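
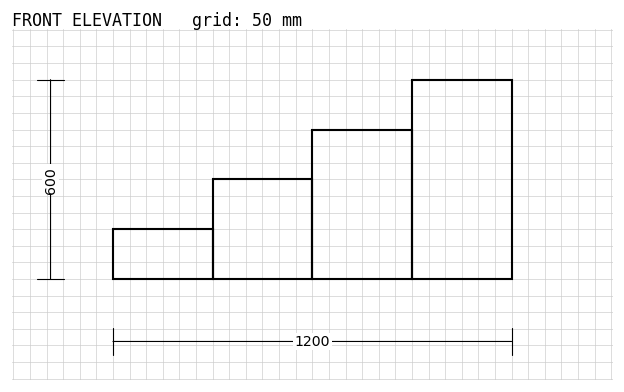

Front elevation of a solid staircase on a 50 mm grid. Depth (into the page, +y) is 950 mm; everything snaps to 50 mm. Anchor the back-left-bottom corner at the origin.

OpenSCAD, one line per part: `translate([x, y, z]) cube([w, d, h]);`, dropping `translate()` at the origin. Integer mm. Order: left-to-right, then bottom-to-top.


cube([300, 950, 150]);
translate([300, 0, 0]) cube([300, 950, 300]);
translate([600, 0, 0]) cube([300, 950, 450]);
translate([900, 0, 0]) cube([300, 950, 600]);


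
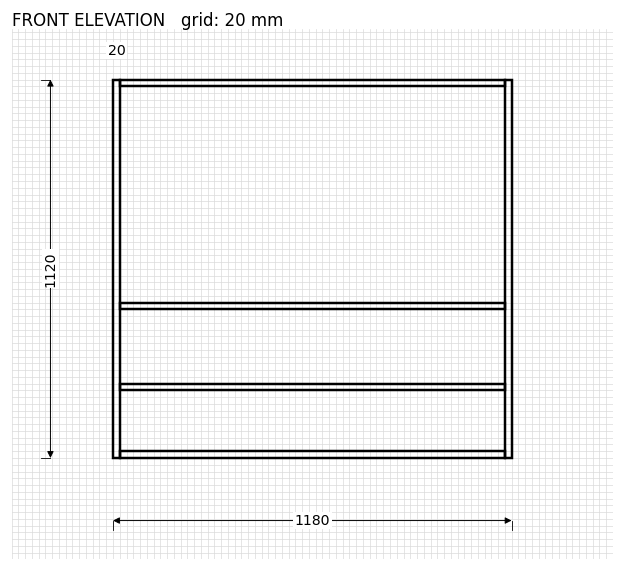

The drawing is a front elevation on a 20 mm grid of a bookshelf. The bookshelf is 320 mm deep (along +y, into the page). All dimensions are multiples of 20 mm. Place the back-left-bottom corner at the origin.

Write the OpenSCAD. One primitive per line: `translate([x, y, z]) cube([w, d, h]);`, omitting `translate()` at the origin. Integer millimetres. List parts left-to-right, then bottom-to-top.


cube([20, 320, 1120]);
translate([20, 0, 0]) cube([1140, 320, 20]);
translate([20, 0, 200]) cube([1140, 320, 20]);
translate([20, 0, 440]) cube([1140, 320, 20]);
translate([20, 0, 1100]) cube([1140, 320, 20]);
translate([1160, 0, 0]) cube([20, 320, 1120]);


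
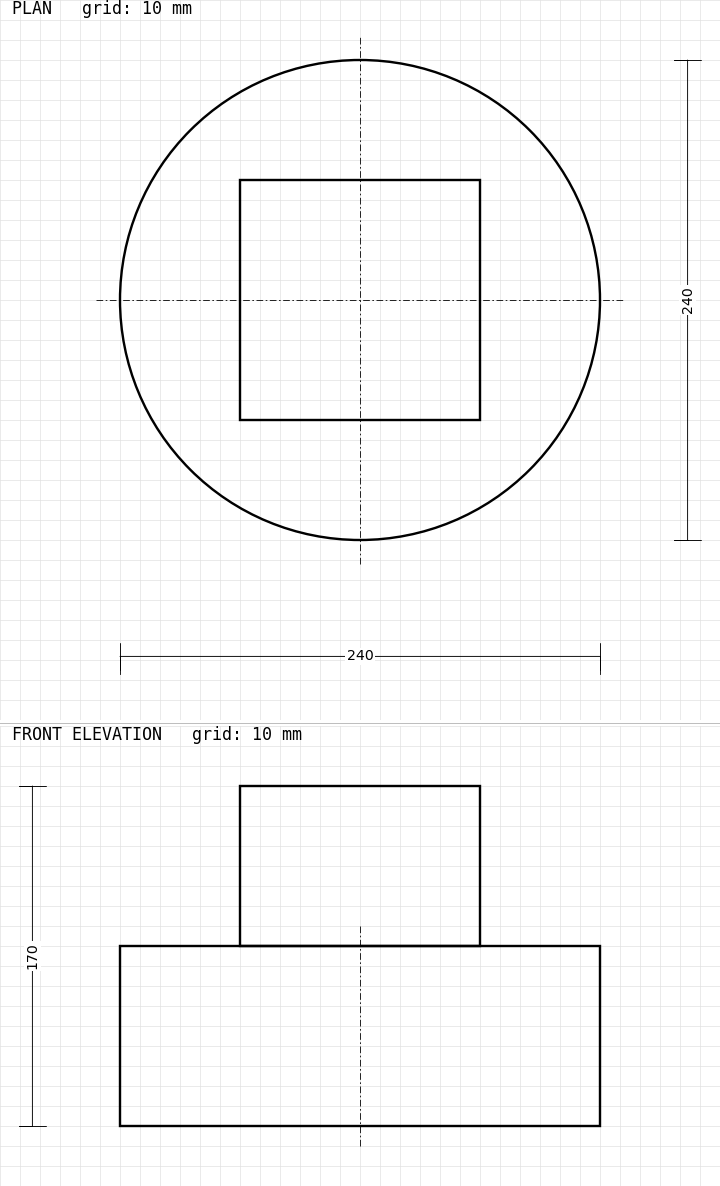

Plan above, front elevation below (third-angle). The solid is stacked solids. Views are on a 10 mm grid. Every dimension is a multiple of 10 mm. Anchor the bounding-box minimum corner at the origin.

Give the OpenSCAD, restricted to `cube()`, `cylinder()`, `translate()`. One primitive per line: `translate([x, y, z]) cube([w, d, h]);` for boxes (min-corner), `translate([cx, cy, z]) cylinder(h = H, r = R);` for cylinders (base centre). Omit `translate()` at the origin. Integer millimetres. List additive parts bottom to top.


translate([120, 120, 0]) cylinder(h = 90, r = 120);
translate([60, 60, 90]) cube([120, 120, 80]);


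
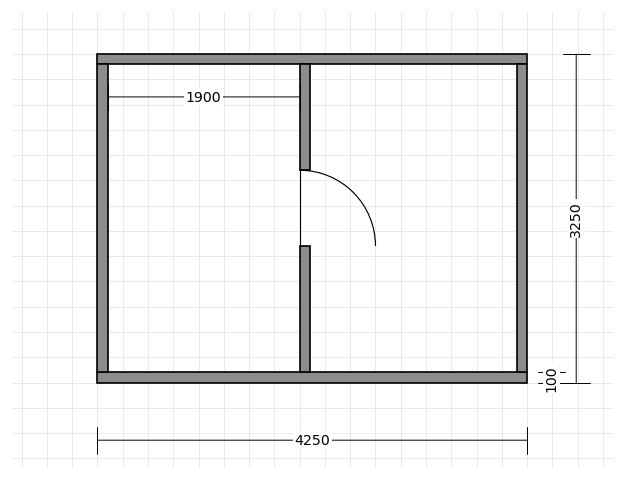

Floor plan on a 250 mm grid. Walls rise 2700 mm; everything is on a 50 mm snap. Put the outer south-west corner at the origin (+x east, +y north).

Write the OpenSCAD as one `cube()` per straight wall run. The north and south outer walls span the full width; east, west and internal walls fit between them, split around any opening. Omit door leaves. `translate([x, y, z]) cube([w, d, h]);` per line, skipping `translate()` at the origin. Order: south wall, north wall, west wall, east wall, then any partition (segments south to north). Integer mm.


cube([4250, 100, 2700]);
translate([0, 3150, 0]) cube([4250, 100, 2700]);
translate([0, 100, 0]) cube([100, 3050, 2700]);
translate([4150, 100, 0]) cube([100, 3050, 2700]);
translate([2000, 100, 0]) cube([100, 1250, 2700]);
translate([2000, 2100, 0]) cube([100, 1050, 2700]);


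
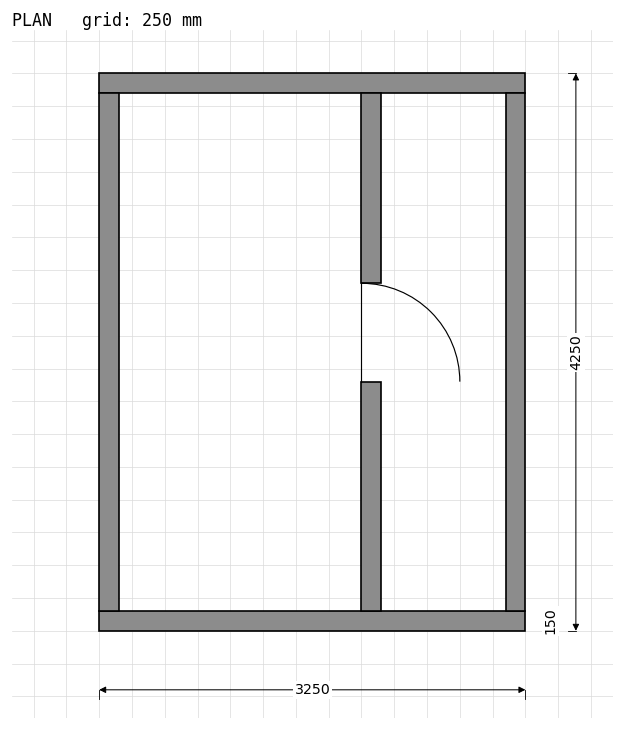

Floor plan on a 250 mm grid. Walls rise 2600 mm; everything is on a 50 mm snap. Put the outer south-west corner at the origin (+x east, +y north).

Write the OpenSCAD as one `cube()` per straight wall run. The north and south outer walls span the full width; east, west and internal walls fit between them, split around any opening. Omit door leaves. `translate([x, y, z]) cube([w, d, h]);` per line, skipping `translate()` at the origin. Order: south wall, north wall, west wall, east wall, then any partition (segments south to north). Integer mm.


cube([3250, 150, 2600]);
translate([0, 4100, 0]) cube([3250, 150, 2600]);
translate([0, 150, 0]) cube([150, 3950, 2600]);
translate([3100, 150, 0]) cube([150, 3950, 2600]);
translate([2000, 150, 0]) cube([150, 1750, 2600]);
translate([2000, 2650, 0]) cube([150, 1450, 2600]);


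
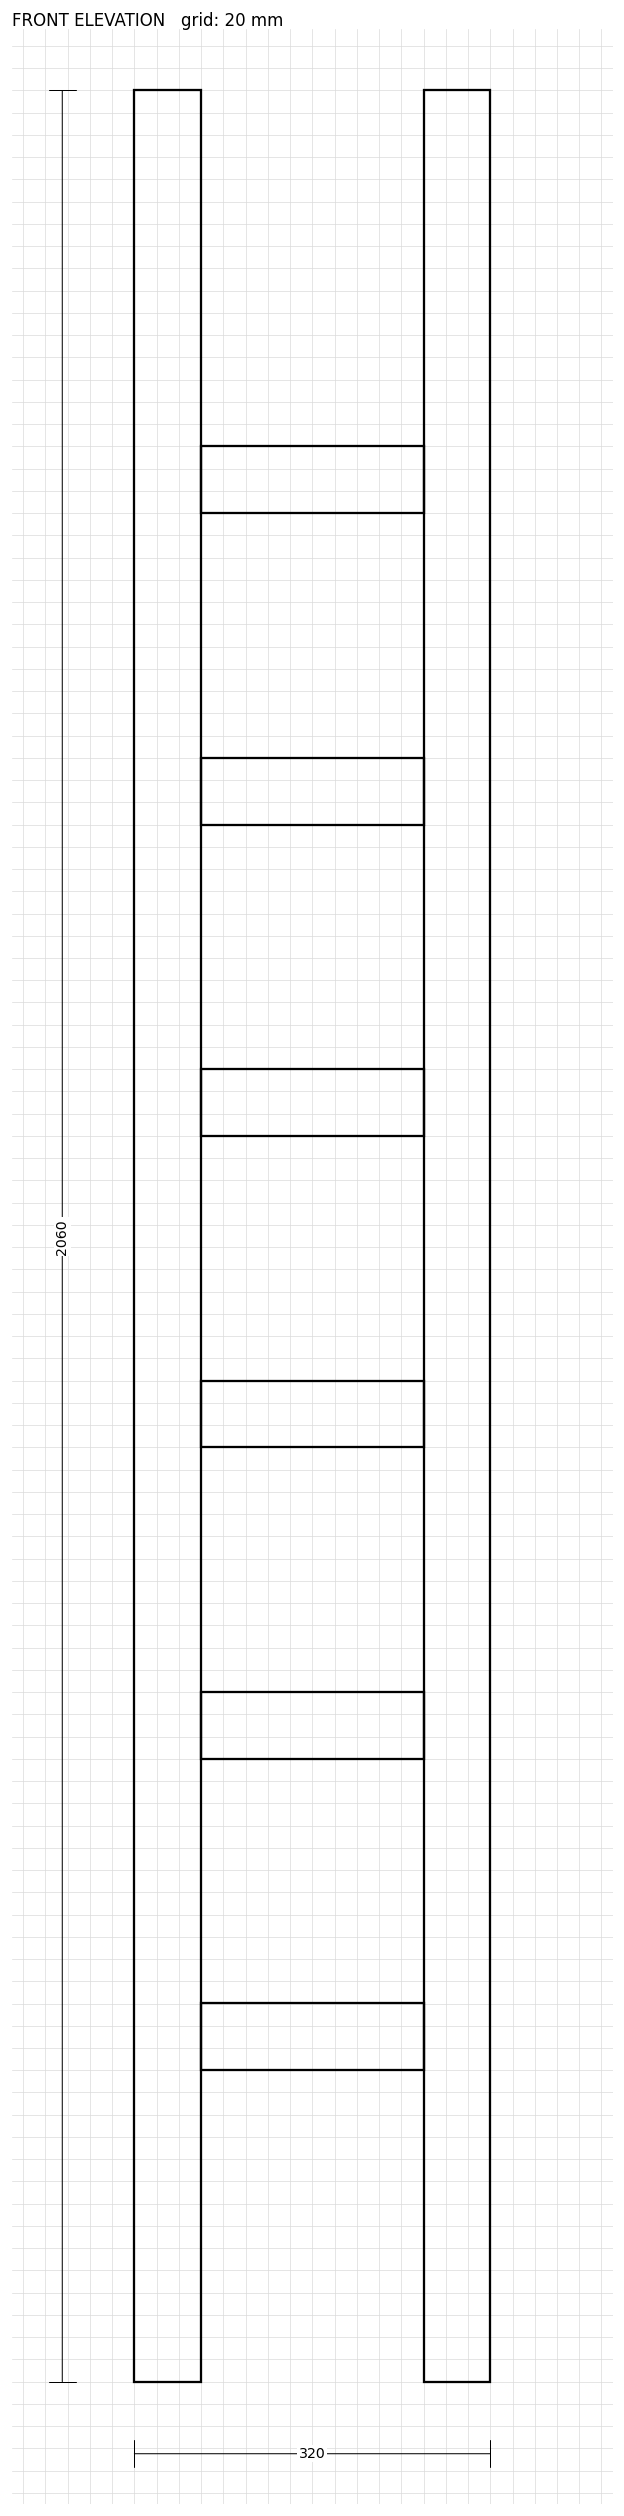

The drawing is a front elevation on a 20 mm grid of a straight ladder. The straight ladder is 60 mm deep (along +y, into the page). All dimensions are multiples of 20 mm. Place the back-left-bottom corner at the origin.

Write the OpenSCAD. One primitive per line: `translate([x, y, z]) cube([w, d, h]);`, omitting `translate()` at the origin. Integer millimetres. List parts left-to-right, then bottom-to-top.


cube([60, 60, 2060]);
translate([60, 0, 280]) cube([200, 60, 60]);
translate([60, 0, 560]) cube([200, 60, 60]);
translate([60, 0, 840]) cube([200, 60, 60]);
translate([60, 0, 1120]) cube([200, 60, 60]);
translate([60, 0, 1400]) cube([200, 60, 60]);
translate([60, 0, 1680]) cube([200, 60, 60]);
translate([260, 0, 0]) cube([60, 60, 2060]);


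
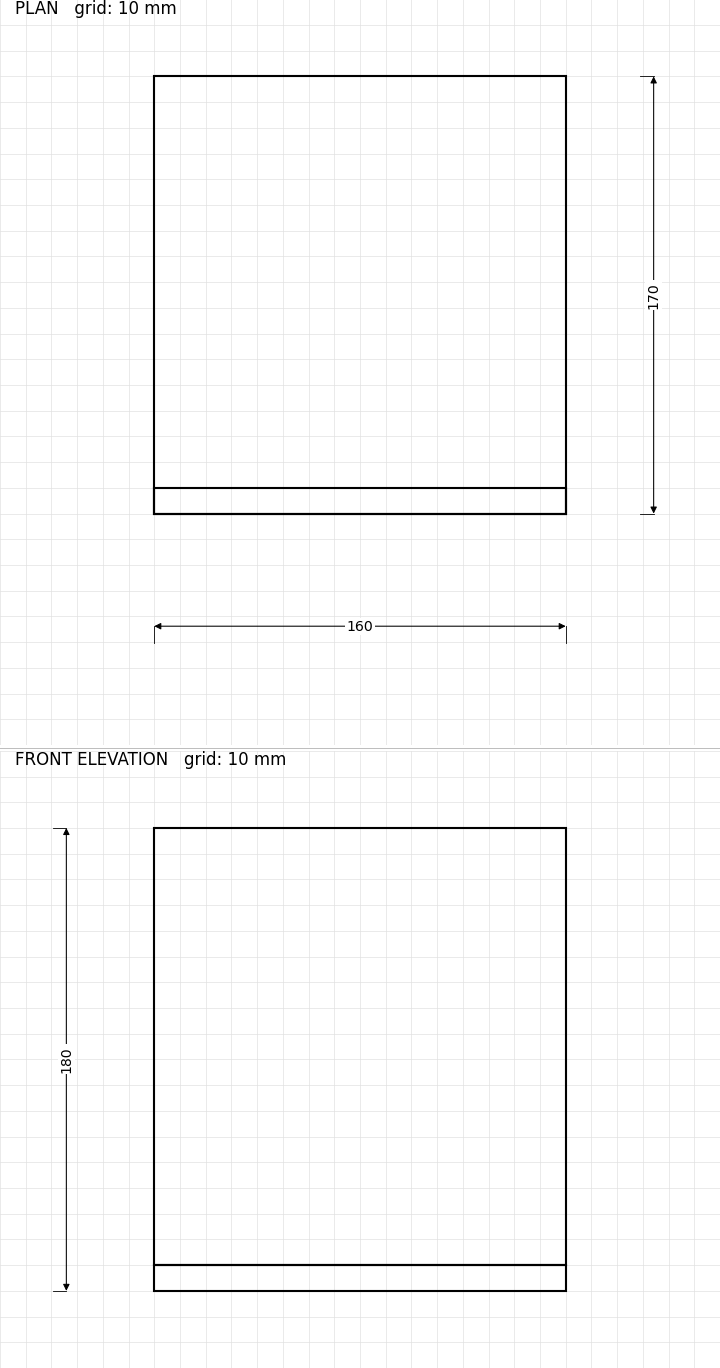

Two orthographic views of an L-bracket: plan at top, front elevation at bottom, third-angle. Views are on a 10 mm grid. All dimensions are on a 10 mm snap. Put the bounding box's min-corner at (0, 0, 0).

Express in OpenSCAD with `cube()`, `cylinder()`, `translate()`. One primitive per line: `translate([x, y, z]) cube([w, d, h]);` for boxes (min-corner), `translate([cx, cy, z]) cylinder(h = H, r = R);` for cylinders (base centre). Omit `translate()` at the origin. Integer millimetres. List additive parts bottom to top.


cube([160, 170, 10]);
translate([0, 0, 10]) cube([160, 10, 170]);


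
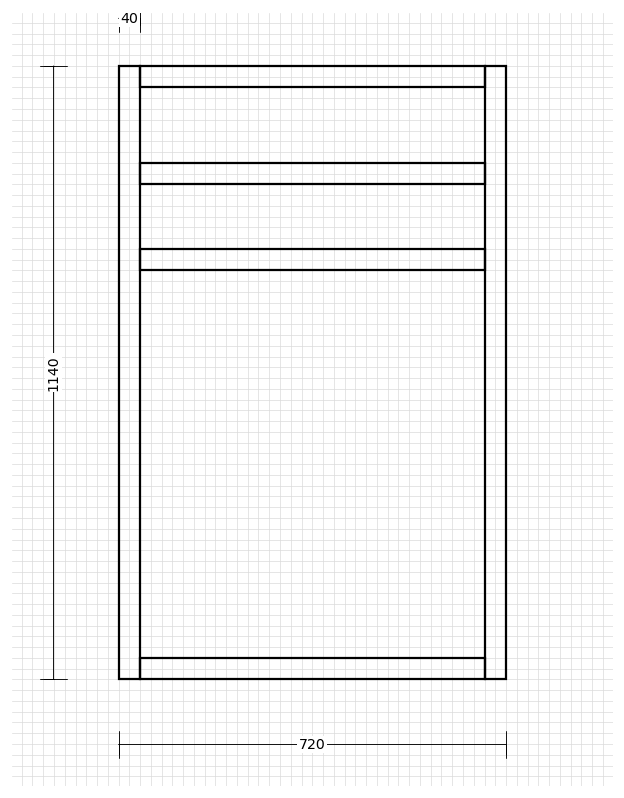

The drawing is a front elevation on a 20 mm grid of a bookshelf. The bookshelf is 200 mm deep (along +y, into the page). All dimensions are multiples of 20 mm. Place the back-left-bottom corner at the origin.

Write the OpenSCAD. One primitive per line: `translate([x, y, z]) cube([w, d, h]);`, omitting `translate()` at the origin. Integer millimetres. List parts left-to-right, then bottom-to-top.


cube([40, 200, 1140]);
translate([40, 0, 0]) cube([640, 200, 40]);
translate([40, 0, 760]) cube([640, 200, 40]);
translate([40, 0, 920]) cube([640, 200, 40]);
translate([40, 0, 1100]) cube([640, 200, 40]);
translate([680, 0, 0]) cube([40, 200, 1140]);


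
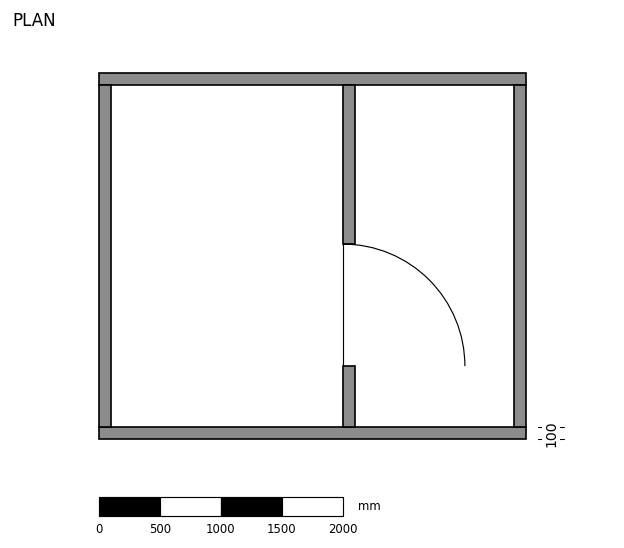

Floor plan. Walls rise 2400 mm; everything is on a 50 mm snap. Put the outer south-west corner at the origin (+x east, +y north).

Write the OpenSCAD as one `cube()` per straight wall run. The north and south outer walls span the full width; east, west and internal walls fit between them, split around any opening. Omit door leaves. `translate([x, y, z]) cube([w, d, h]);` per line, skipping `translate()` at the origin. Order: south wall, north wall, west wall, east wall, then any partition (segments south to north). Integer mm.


cube([3500, 100, 2400]);
translate([0, 2900, 0]) cube([3500, 100, 2400]);
translate([0, 100, 0]) cube([100, 2800, 2400]);
translate([3400, 100, 0]) cube([100, 2800, 2400]);
translate([2000, 100, 0]) cube([100, 500, 2400]);
translate([2000, 1600, 0]) cube([100, 1300, 2400]);


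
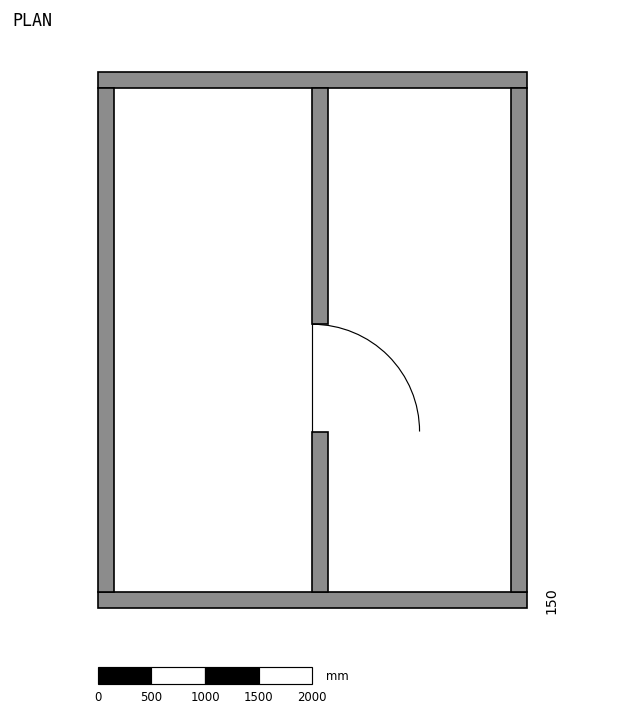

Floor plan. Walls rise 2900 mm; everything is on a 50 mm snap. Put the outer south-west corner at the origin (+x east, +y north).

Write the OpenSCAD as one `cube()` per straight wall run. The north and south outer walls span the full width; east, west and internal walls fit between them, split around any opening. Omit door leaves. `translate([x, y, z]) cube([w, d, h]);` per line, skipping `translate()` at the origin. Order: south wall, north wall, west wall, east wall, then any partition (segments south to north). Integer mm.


cube([4000, 150, 2900]);
translate([0, 4850, 0]) cube([4000, 150, 2900]);
translate([0, 150, 0]) cube([150, 4700, 2900]);
translate([3850, 150, 0]) cube([150, 4700, 2900]);
translate([2000, 150, 0]) cube([150, 1500, 2900]);
translate([2000, 2650, 0]) cube([150, 2200, 2900]);


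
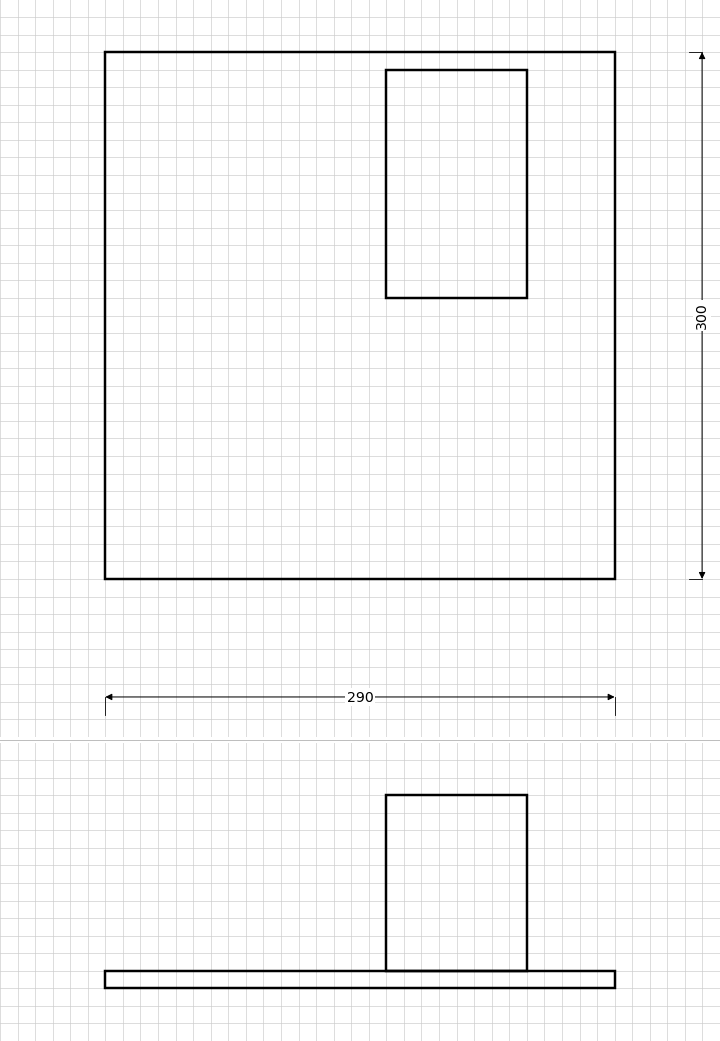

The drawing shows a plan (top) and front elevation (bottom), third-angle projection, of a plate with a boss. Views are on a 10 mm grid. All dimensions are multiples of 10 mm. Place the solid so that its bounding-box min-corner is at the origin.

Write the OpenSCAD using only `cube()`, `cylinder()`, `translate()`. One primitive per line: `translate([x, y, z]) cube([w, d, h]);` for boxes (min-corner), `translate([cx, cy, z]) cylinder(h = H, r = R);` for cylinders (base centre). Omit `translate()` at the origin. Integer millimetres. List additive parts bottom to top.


cube([290, 300, 10]);
translate([160, 160, 10]) cube([80, 130, 100]);


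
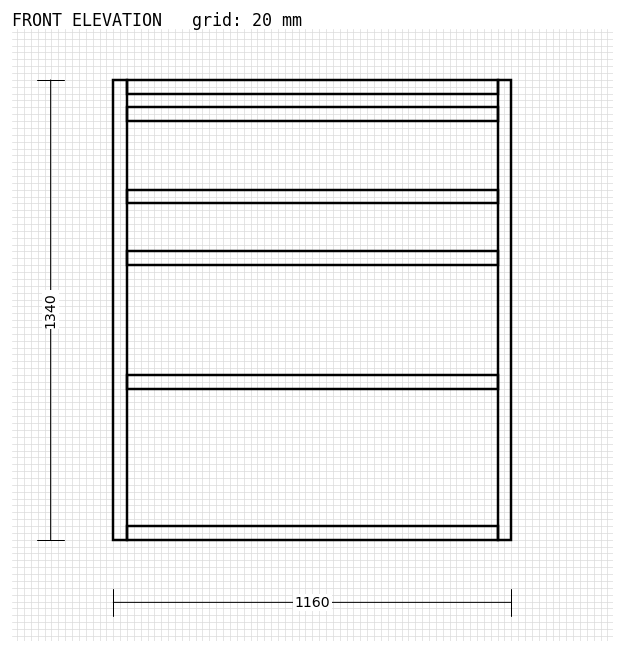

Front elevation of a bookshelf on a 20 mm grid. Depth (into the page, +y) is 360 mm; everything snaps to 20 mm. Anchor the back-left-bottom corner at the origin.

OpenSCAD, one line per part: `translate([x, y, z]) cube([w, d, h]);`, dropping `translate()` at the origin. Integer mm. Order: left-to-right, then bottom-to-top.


cube([40, 360, 1340]);
translate([40, 0, 0]) cube([1080, 360, 40]);
translate([40, 0, 440]) cube([1080, 360, 40]);
translate([40, 0, 800]) cube([1080, 360, 40]);
translate([40, 0, 980]) cube([1080, 360, 40]);
translate([40, 0, 1220]) cube([1080, 360, 40]);
translate([40, 0, 1300]) cube([1080, 360, 40]);
translate([1120, 0, 0]) cube([40, 360, 1340]);


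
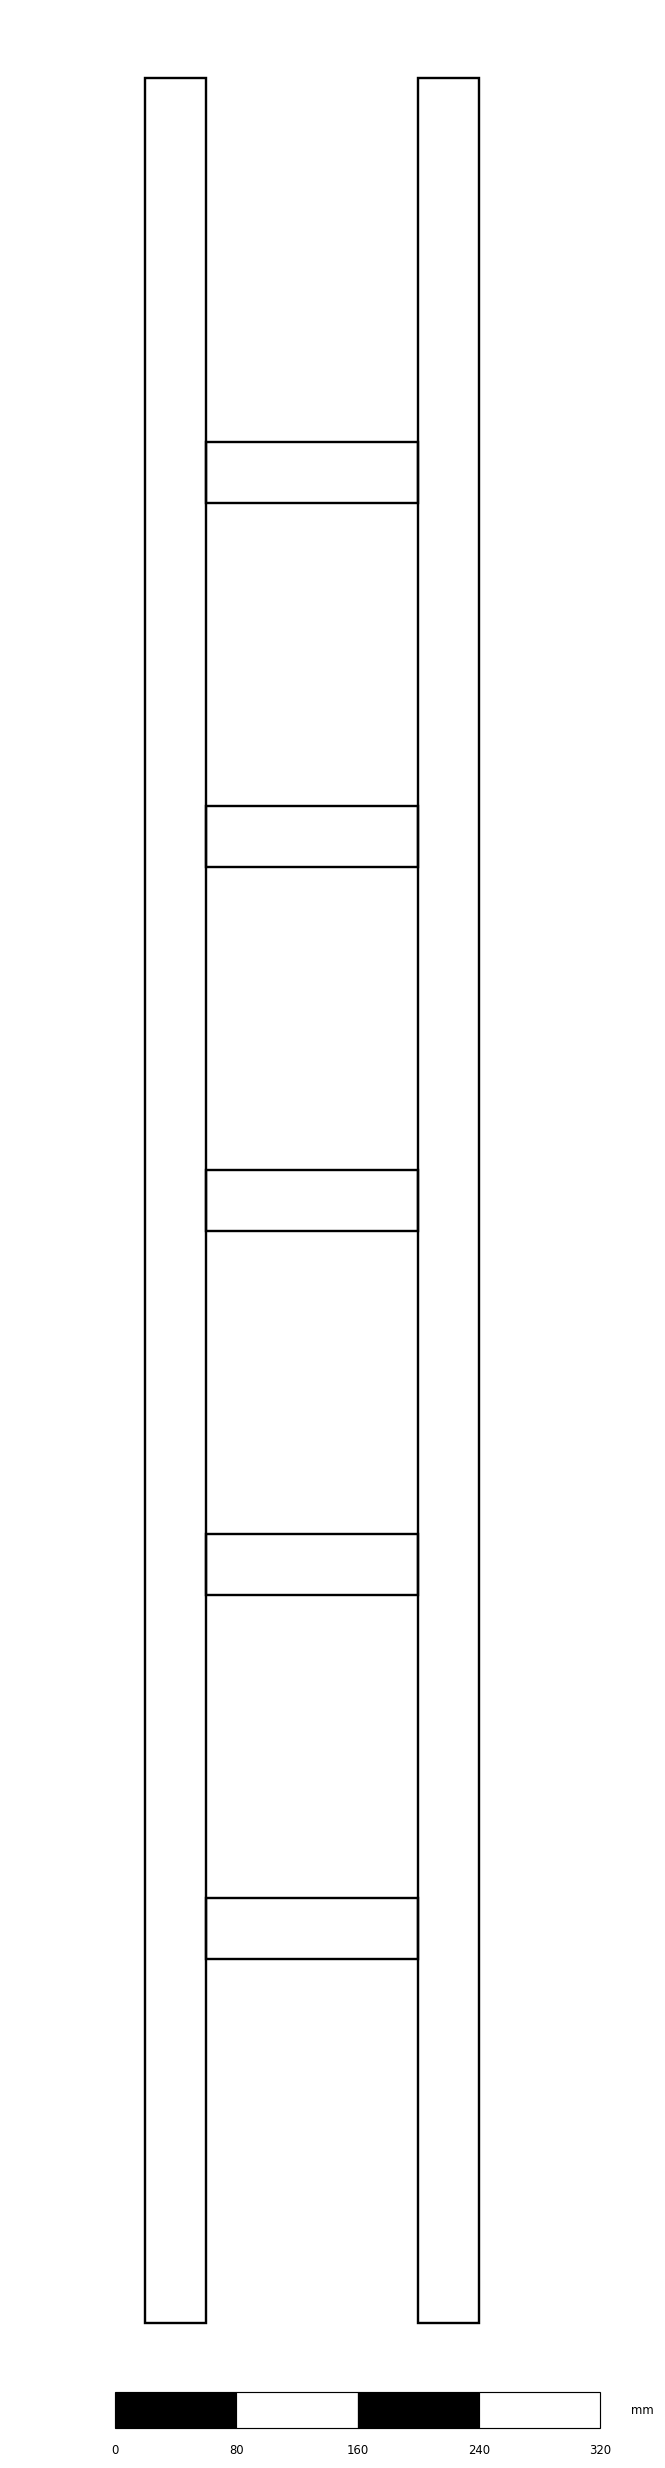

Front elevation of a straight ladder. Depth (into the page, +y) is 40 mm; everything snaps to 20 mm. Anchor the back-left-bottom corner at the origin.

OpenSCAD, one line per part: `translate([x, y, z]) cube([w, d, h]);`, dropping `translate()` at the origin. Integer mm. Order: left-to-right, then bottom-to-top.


cube([40, 40, 1480]);
translate([40, 0, 240]) cube([140, 40, 40]);
translate([40, 0, 480]) cube([140, 40, 40]);
translate([40, 0, 720]) cube([140, 40, 40]);
translate([40, 0, 960]) cube([140, 40, 40]);
translate([40, 0, 1200]) cube([140, 40, 40]);
translate([180, 0, 0]) cube([40, 40, 1480]);


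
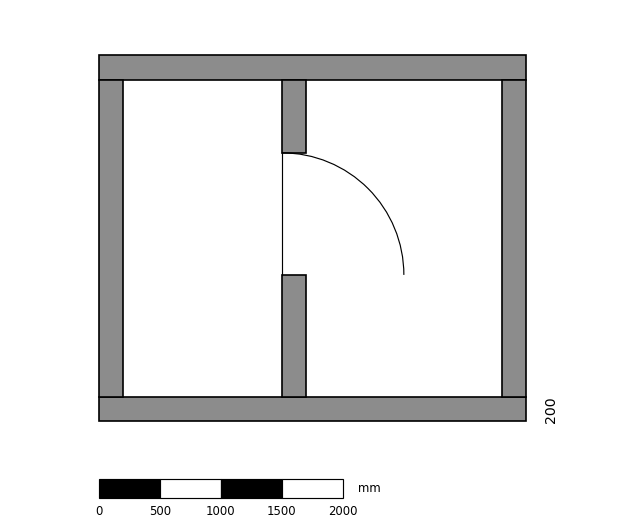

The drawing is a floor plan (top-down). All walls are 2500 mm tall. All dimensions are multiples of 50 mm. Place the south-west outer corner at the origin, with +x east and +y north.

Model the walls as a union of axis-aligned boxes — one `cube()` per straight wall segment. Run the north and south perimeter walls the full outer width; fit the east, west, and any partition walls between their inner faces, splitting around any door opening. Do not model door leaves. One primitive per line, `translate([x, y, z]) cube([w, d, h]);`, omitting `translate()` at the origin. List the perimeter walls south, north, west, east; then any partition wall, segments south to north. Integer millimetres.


cube([3500, 200, 2500]);
translate([0, 2800, 0]) cube([3500, 200, 2500]);
translate([0, 200, 0]) cube([200, 2600, 2500]);
translate([3300, 200, 0]) cube([200, 2600, 2500]);
translate([1500, 200, 0]) cube([200, 1000, 2500]);
translate([1500, 2200, 0]) cube([200, 600, 2500]);


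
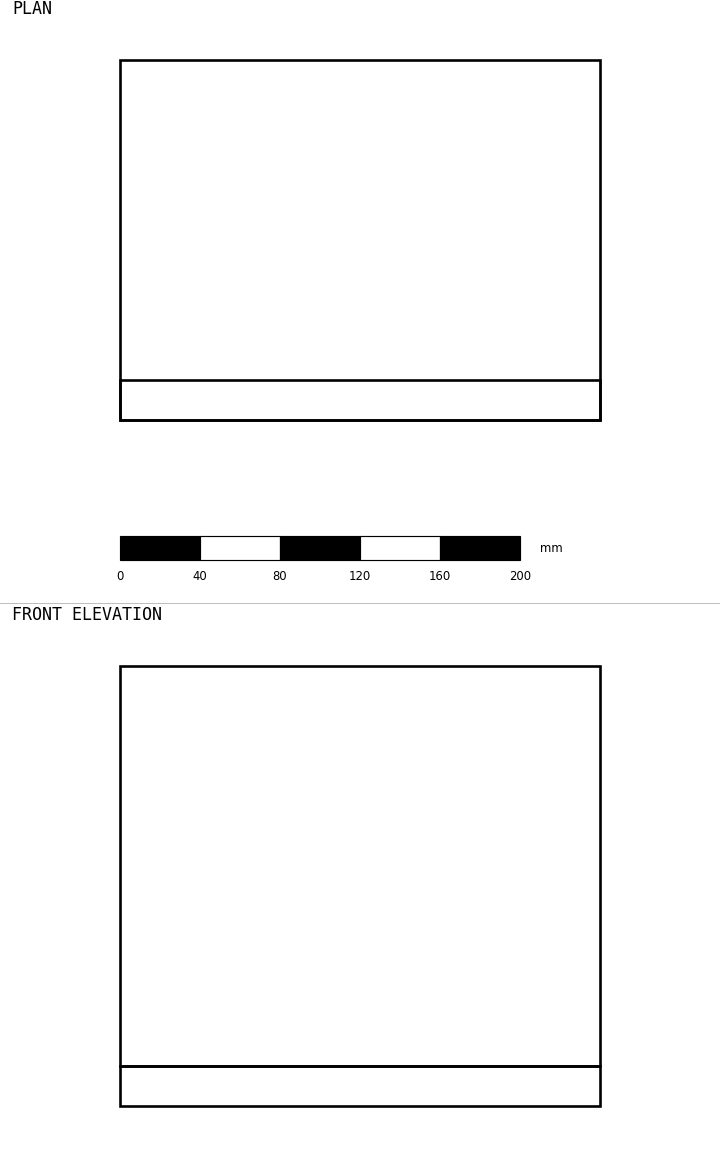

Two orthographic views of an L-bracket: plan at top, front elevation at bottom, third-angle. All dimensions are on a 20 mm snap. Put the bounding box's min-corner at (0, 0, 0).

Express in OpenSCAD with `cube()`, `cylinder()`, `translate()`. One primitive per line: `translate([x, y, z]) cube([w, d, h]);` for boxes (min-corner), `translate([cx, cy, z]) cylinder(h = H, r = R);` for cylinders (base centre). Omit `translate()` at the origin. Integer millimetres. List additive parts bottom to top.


cube([240, 180, 20]);
translate([0, 0, 20]) cube([240, 20, 200]);


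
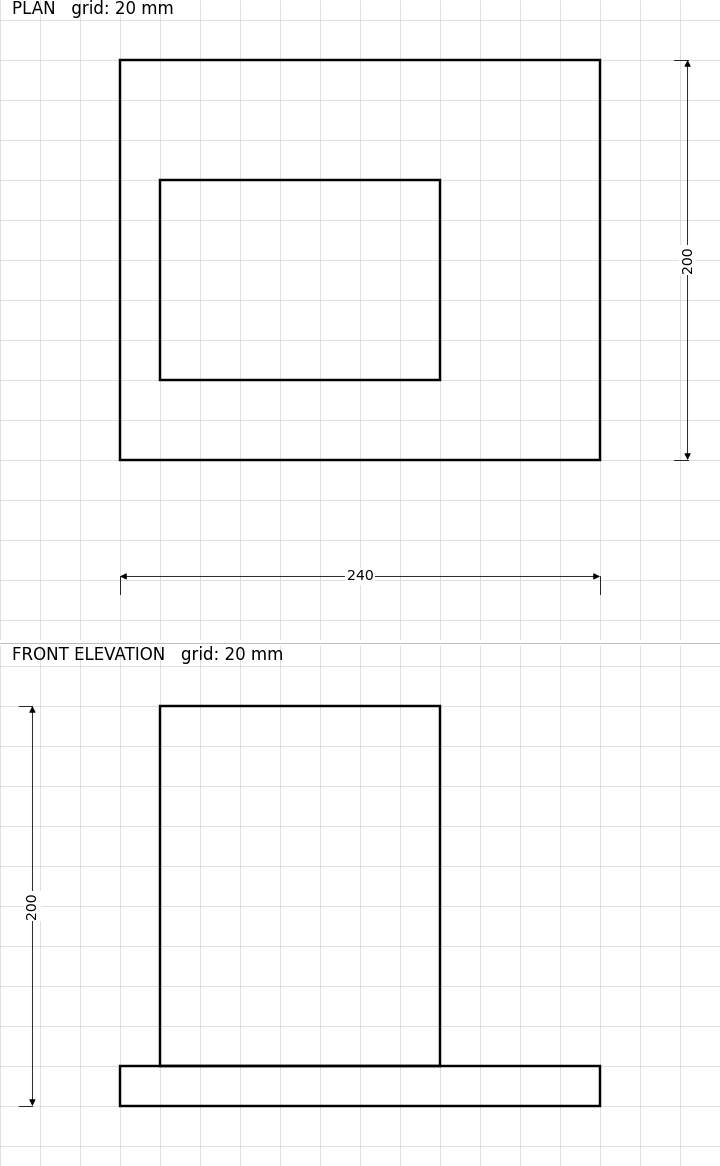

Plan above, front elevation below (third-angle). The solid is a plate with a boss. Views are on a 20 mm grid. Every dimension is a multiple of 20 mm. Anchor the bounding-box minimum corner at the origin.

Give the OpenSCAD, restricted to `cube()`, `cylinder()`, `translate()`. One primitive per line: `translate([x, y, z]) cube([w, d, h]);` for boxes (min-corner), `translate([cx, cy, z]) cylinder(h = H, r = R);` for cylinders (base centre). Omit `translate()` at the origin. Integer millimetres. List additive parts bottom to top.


cube([240, 200, 20]);
translate([20, 40, 20]) cube([140, 100, 180]);


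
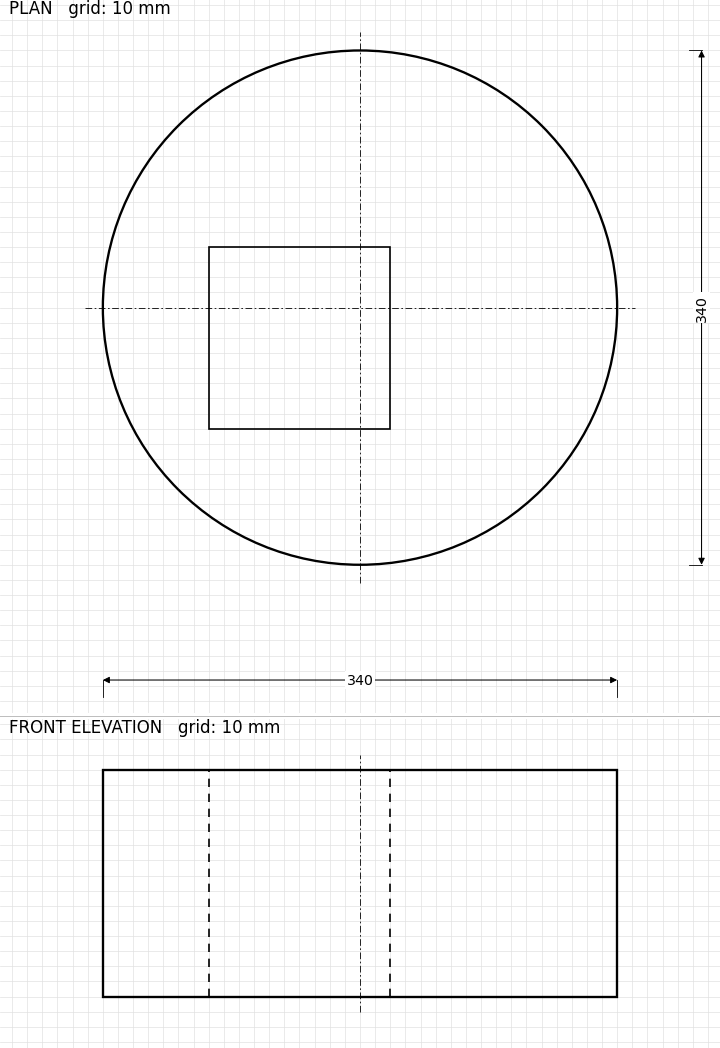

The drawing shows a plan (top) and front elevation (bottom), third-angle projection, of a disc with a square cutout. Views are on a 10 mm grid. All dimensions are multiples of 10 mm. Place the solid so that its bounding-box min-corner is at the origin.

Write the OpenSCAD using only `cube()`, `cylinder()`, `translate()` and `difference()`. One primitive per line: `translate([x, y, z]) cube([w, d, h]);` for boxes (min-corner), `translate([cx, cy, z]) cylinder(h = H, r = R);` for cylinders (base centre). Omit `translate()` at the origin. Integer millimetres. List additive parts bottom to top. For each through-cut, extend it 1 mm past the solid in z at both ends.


difference() {
  translate([170, 170, 0]) cylinder(h = 150, r = 170);
  translate([70, 90, -1]) cube([120, 120, 152]);
}


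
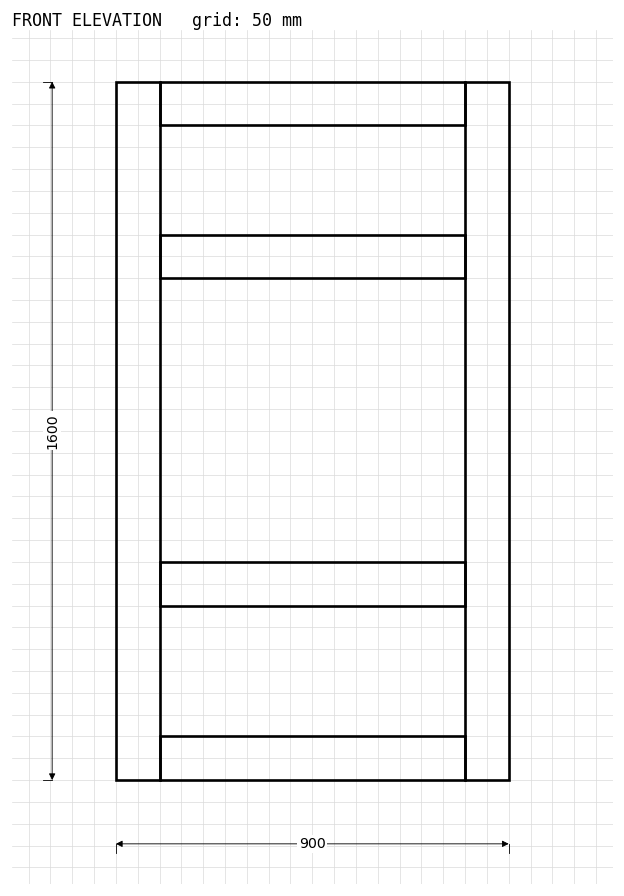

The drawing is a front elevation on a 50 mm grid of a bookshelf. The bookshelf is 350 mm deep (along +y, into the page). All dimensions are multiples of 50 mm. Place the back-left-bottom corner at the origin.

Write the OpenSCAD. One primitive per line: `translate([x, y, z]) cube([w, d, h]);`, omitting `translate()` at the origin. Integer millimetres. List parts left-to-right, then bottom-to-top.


cube([100, 350, 1600]);
translate([100, 0, 0]) cube([700, 350, 100]);
translate([100, 0, 400]) cube([700, 350, 100]);
translate([100, 0, 1150]) cube([700, 350, 100]);
translate([100, 0, 1500]) cube([700, 350, 100]);
translate([800, 0, 0]) cube([100, 350, 1600]);


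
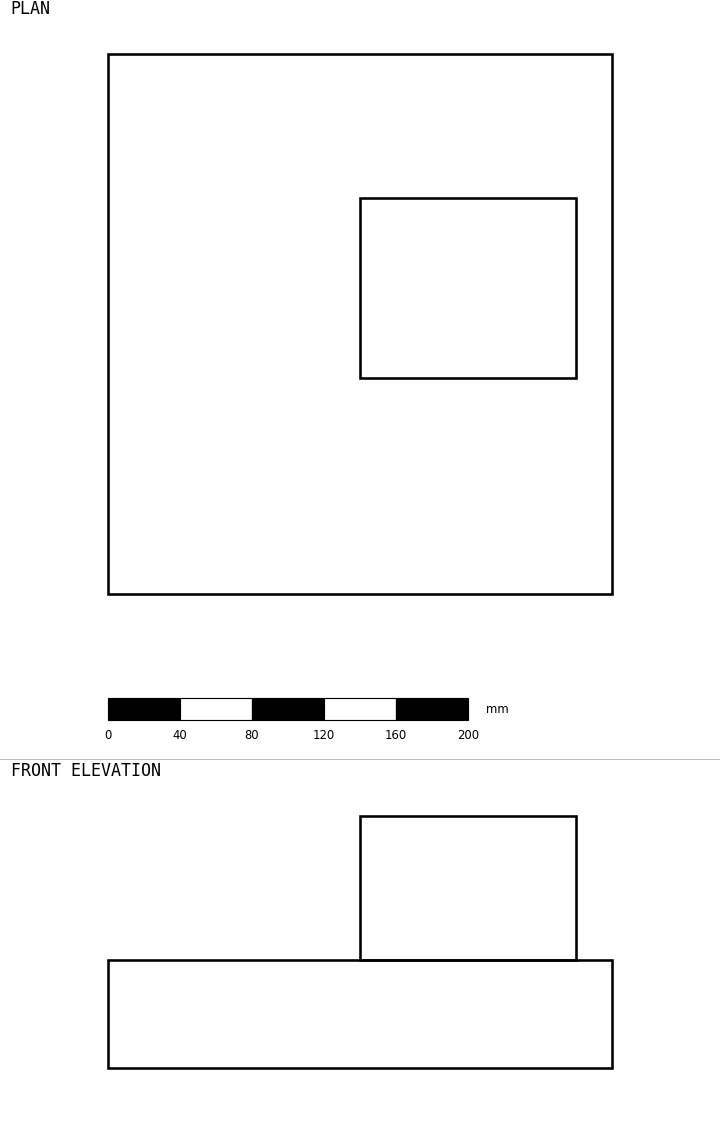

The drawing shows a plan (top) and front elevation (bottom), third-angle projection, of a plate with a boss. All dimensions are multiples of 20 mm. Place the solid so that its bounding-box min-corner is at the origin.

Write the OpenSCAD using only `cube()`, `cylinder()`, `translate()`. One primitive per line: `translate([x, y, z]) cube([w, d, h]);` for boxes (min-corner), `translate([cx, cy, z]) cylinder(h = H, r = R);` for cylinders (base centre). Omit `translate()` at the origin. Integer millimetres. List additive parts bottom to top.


cube([280, 300, 60]);
translate([140, 120, 60]) cube([120, 100, 80]);


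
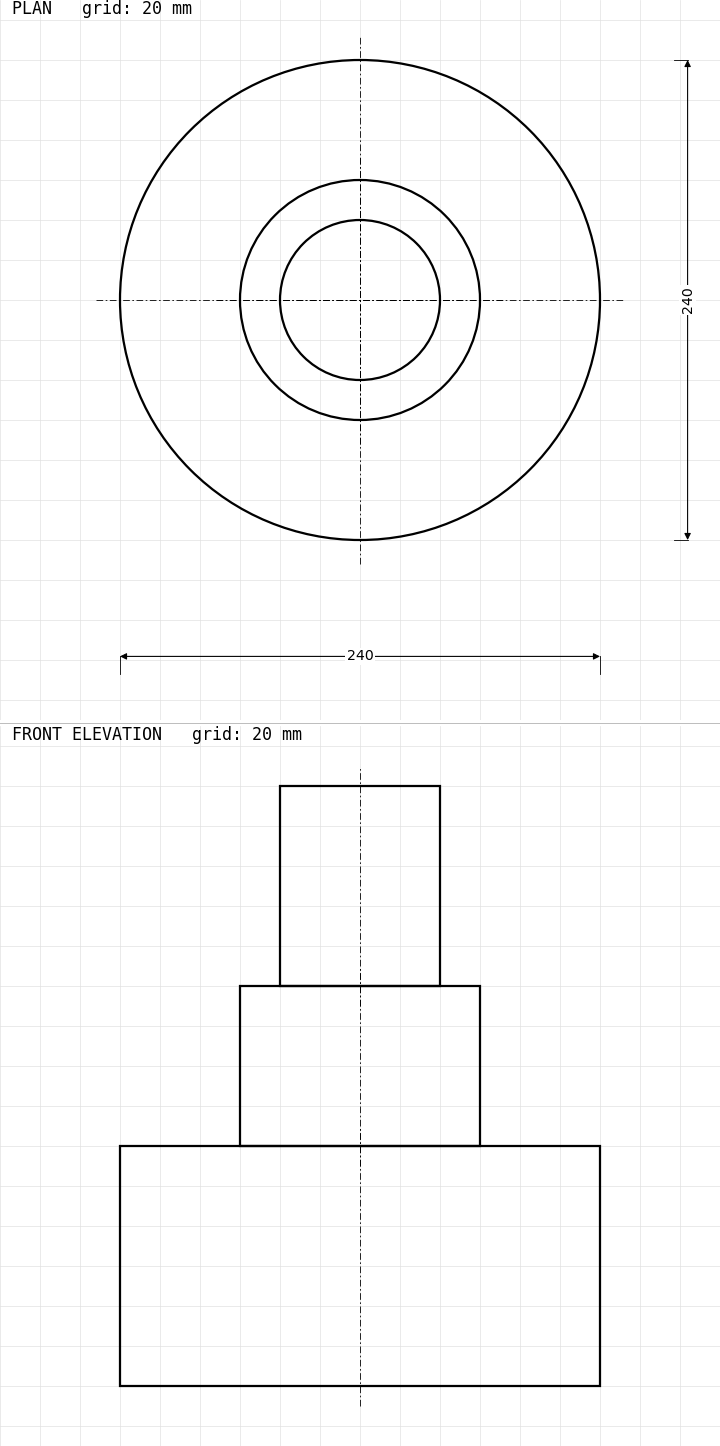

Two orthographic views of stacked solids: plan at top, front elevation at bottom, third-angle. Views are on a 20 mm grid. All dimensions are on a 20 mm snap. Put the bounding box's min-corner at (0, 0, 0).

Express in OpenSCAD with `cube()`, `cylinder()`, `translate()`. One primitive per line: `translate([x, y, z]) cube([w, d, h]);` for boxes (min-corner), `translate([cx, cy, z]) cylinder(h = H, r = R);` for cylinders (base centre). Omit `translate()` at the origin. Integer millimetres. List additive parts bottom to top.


translate([120, 120, 0]) cylinder(h = 120, r = 120);
translate([120, 120, 120]) cylinder(h = 80, r = 60);
translate([120, 120, 200]) cylinder(h = 100, r = 40);


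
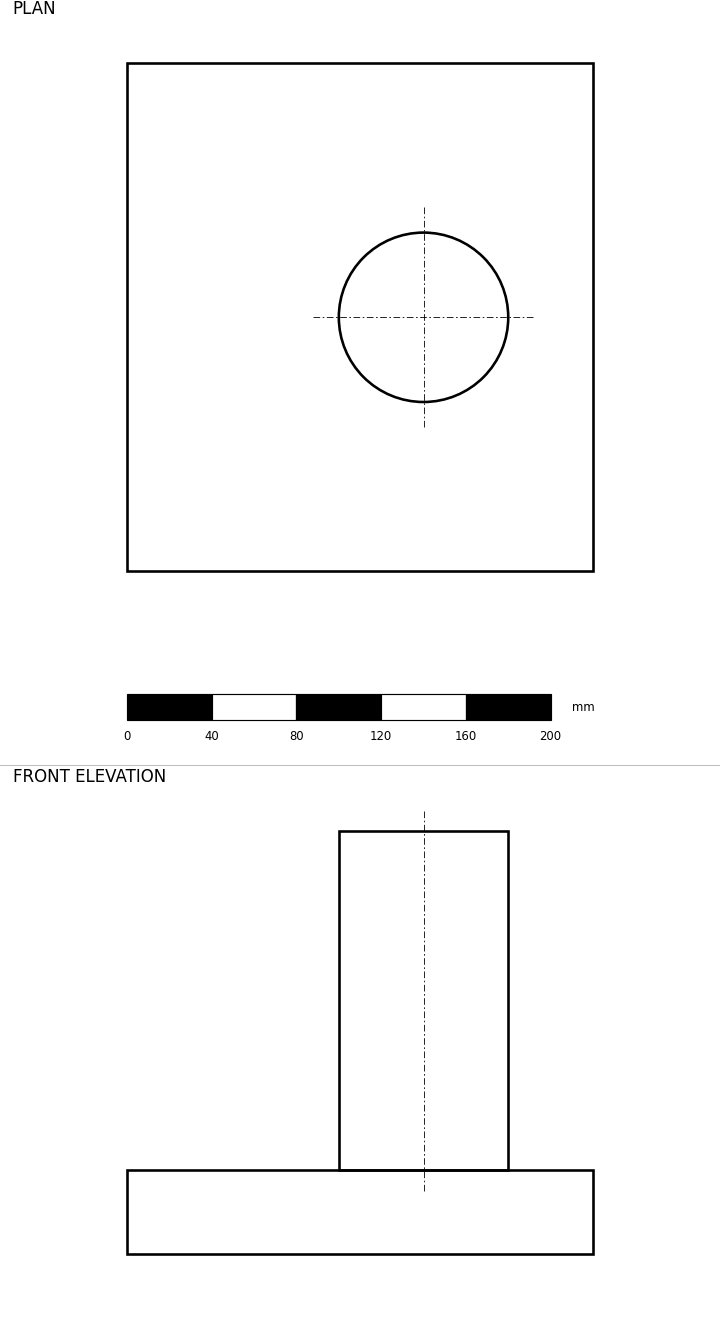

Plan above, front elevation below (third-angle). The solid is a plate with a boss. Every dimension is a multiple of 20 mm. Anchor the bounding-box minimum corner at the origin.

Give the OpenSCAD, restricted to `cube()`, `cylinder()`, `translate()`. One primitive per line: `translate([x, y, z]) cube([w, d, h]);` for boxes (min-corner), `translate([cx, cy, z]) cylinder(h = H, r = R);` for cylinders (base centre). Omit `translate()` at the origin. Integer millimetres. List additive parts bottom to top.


cube([220, 240, 40]);
translate([140, 120, 40]) cylinder(h = 160, r = 40);


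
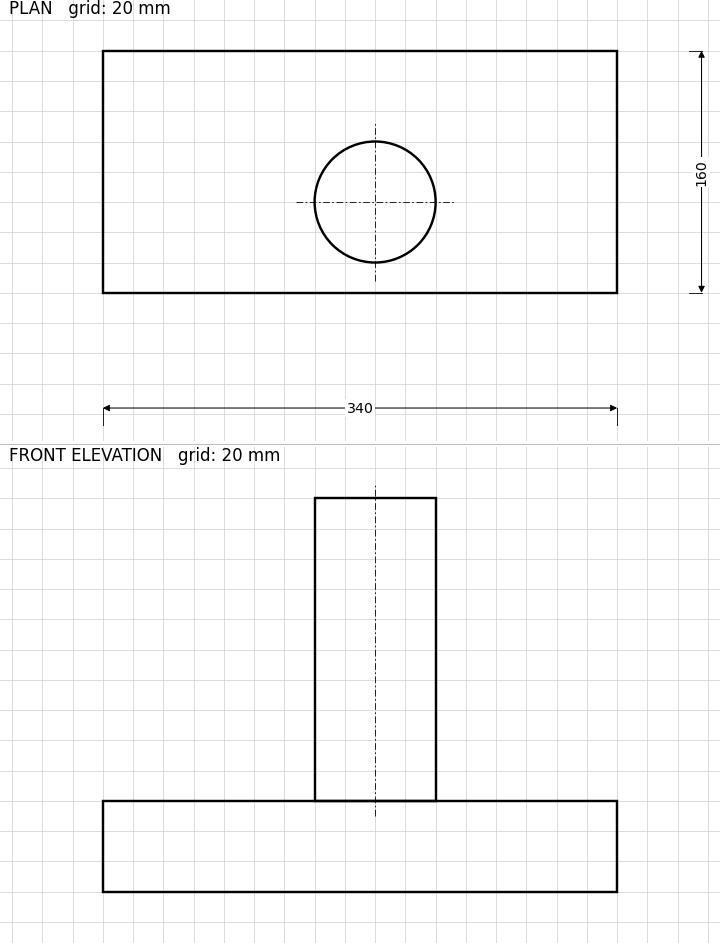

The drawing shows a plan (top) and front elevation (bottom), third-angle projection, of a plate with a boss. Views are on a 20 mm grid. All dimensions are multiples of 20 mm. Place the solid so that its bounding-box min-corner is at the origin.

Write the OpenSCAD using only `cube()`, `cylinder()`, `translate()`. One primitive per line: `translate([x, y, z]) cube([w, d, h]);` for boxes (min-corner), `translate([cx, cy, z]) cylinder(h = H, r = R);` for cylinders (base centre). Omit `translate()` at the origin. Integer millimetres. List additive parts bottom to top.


cube([340, 160, 60]);
translate([180, 60, 60]) cylinder(h = 200, r = 40);


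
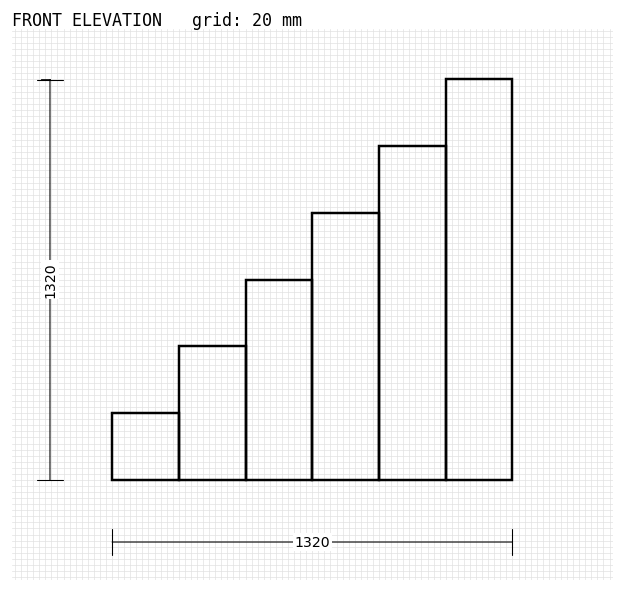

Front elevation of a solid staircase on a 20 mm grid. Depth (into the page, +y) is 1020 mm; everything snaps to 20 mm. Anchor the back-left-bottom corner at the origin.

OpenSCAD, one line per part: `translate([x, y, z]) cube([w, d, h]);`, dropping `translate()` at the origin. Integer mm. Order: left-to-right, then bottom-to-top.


cube([220, 1020, 220]);
translate([220, 0, 0]) cube([220, 1020, 440]);
translate([440, 0, 0]) cube([220, 1020, 660]);
translate([660, 0, 0]) cube([220, 1020, 880]);
translate([880, 0, 0]) cube([220, 1020, 1100]);
translate([1100, 0, 0]) cube([220, 1020, 1320]);


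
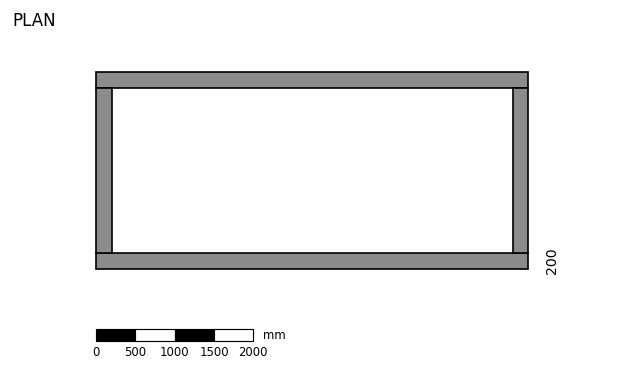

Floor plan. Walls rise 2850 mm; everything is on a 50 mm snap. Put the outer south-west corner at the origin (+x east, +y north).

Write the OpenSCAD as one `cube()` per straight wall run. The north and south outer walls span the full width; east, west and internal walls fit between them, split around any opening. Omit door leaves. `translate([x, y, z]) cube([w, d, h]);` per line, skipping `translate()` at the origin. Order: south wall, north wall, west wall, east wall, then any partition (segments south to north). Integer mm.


cube([5500, 200, 2850]);
translate([0, 2300, 0]) cube([5500, 200, 2850]);
translate([0, 200, 0]) cube([200, 2100, 2850]);
translate([5300, 200, 0]) cube([200, 2100, 2850]);


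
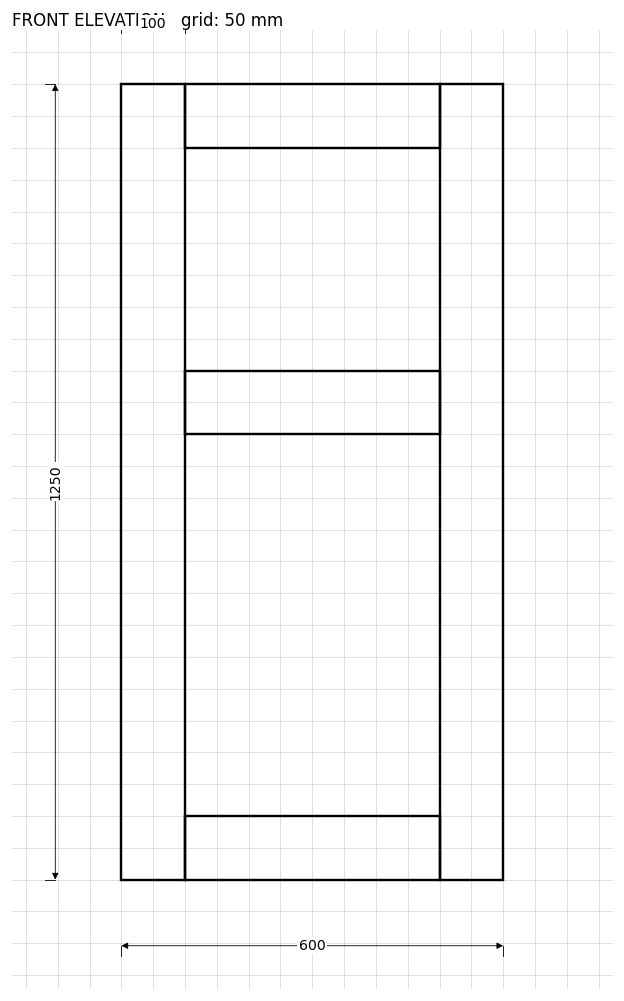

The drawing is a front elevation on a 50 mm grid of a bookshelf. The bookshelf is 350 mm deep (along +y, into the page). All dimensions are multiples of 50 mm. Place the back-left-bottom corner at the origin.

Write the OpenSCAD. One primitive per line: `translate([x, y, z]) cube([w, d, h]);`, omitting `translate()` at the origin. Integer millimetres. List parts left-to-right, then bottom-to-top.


cube([100, 350, 1250]);
translate([100, 0, 0]) cube([400, 350, 100]);
translate([100, 0, 700]) cube([400, 350, 100]);
translate([100, 0, 1150]) cube([400, 350, 100]);
translate([500, 0, 0]) cube([100, 350, 1250]);


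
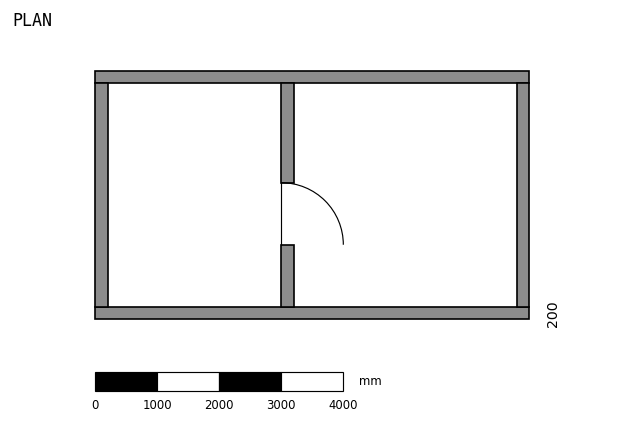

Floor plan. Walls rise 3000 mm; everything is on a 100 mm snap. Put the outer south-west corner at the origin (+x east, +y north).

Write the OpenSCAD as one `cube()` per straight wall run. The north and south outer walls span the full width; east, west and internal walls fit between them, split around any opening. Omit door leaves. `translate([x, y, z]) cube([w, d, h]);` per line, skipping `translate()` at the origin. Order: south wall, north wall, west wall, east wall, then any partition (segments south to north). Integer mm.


cube([7000, 200, 3000]);
translate([0, 3800, 0]) cube([7000, 200, 3000]);
translate([0, 200, 0]) cube([200, 3600, 3000]);
translate([6800, 200, 0]) cube([200, 3600, 3000]);
translate([3000, 200, 0]) cube([200, 1000, 3000]);
translate([3000, 2200, 0]) cube([200, 1600, 3000]);


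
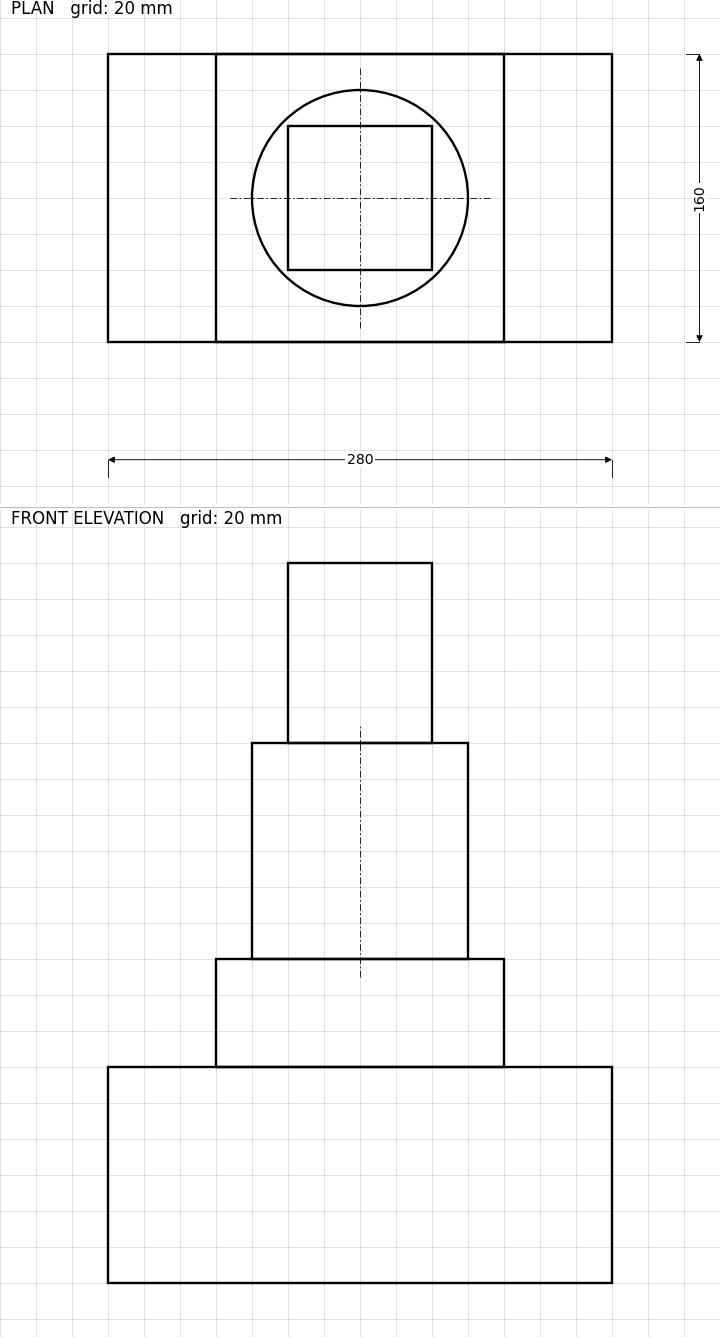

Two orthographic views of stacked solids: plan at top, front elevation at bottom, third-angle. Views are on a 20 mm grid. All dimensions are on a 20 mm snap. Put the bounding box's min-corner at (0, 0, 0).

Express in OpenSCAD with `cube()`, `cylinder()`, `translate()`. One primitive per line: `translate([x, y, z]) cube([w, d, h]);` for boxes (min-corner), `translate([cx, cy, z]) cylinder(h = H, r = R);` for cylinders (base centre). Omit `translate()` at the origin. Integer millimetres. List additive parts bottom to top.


cube([280, 160, 120]);
translate([60, 0, 120]) cube([160, 160, 60]);
translate([140, 80, 180]) cylinder(h = 120, r = 60);
translate([100, 40, 300]) cube([80, 80, 100]);


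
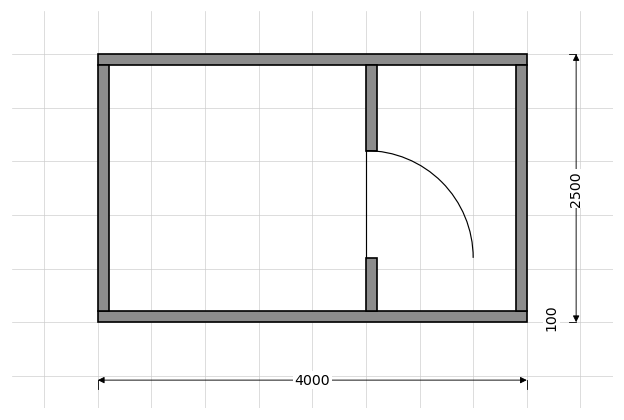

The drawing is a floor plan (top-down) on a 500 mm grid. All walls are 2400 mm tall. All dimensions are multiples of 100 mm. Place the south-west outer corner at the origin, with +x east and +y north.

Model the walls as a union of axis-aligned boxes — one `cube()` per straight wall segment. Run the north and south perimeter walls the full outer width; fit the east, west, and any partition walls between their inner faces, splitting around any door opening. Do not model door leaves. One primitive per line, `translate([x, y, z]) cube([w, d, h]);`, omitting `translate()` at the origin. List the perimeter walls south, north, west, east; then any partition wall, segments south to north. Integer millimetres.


cube([4000, 100, 2400]);
translate([0, 2400, 0]) cube([4000, 100, 2400]);
translate([0, 100, 0]) cube([100, 2300, 2400]);
translate([3900, 100, 0]) cube([100, 2300, 2400]);
translate([2500, 100, 0]) cube([100, 500, 2400]);
translate([2500, 1600, 0]) cube([100, 800, 2400]);


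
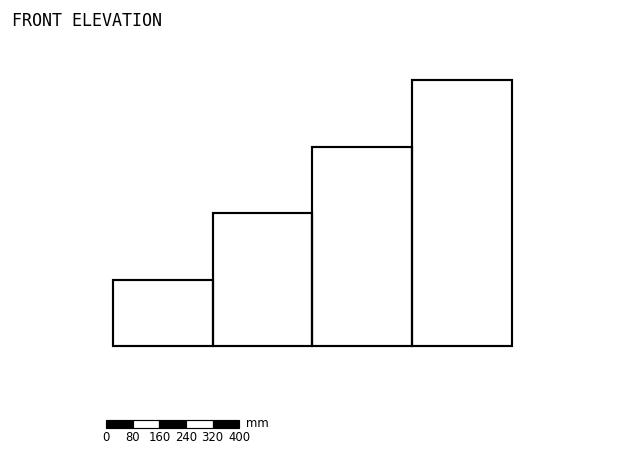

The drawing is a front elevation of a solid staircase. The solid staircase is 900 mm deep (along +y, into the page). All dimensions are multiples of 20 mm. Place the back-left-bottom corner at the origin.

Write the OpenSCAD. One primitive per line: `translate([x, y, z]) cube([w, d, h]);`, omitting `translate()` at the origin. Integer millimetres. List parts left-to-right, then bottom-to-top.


cube([300, 900, 200]);
translate([300, 0, 0]) cube([300, 900, 400]);
translate([600, 0, 0]) cube([300, 900, 600]);
translate([900, 0, 0]) cube([300, 900, 800]);


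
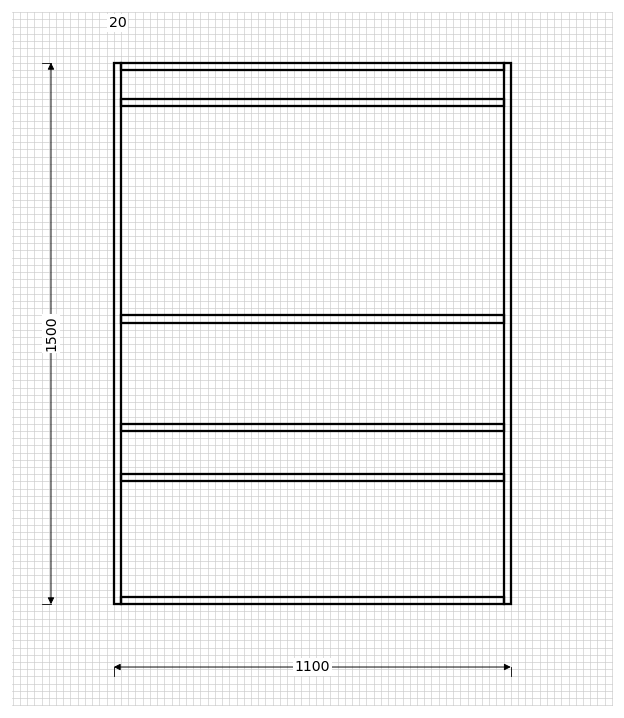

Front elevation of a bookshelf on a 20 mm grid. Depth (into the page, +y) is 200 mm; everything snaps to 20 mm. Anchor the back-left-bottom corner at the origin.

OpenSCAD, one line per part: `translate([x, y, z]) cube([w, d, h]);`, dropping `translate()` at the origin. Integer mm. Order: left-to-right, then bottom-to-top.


cube([20, 200, 1500]);
translate([20, 0, 0]) cube([1060, 200, 20]);
translate([20, 0, 340]) cube([1060, 200, 20]);
translate([20, 0, 480]) cube([1060, 200, 20]);
translate([20, 0, 780]) cube([1060, 200, 20]);
translate([20, 0, 1380]) cube([1060, 200, 20]);
translate([20, 0, 1480]) cube([1060, 200, 20]);
translate([1080, 0, 0]) cube([20, 200, 1500]);


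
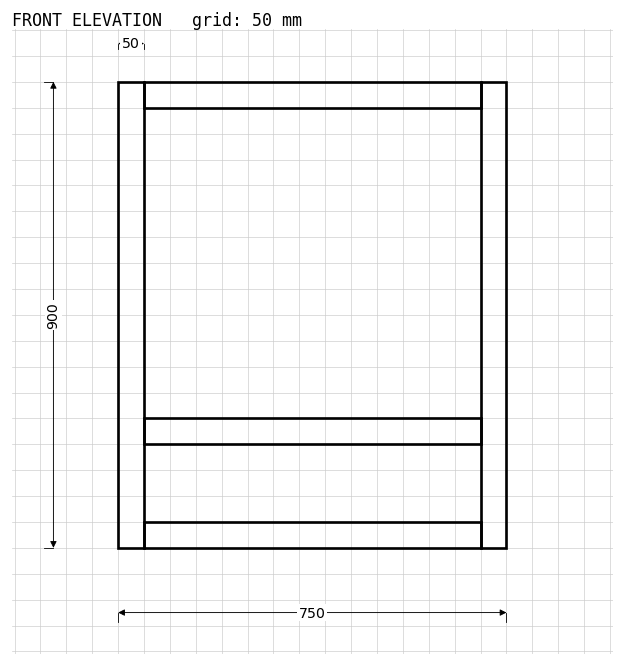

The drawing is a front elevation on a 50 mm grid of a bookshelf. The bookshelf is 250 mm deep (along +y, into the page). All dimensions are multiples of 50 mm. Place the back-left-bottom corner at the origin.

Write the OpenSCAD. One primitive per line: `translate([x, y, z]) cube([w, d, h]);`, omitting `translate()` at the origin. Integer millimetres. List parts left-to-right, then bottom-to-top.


cube([50, 250, 900]);
translate([50, 0, 0]) cube([650, 250, 50]);
translate([50, 0, 200]) cube([650, 250, 50]);
translate([50, 0, 850]) cube([650, 250, 50]);
translate([700, 0, 0]) cube([50, 250, 900]);


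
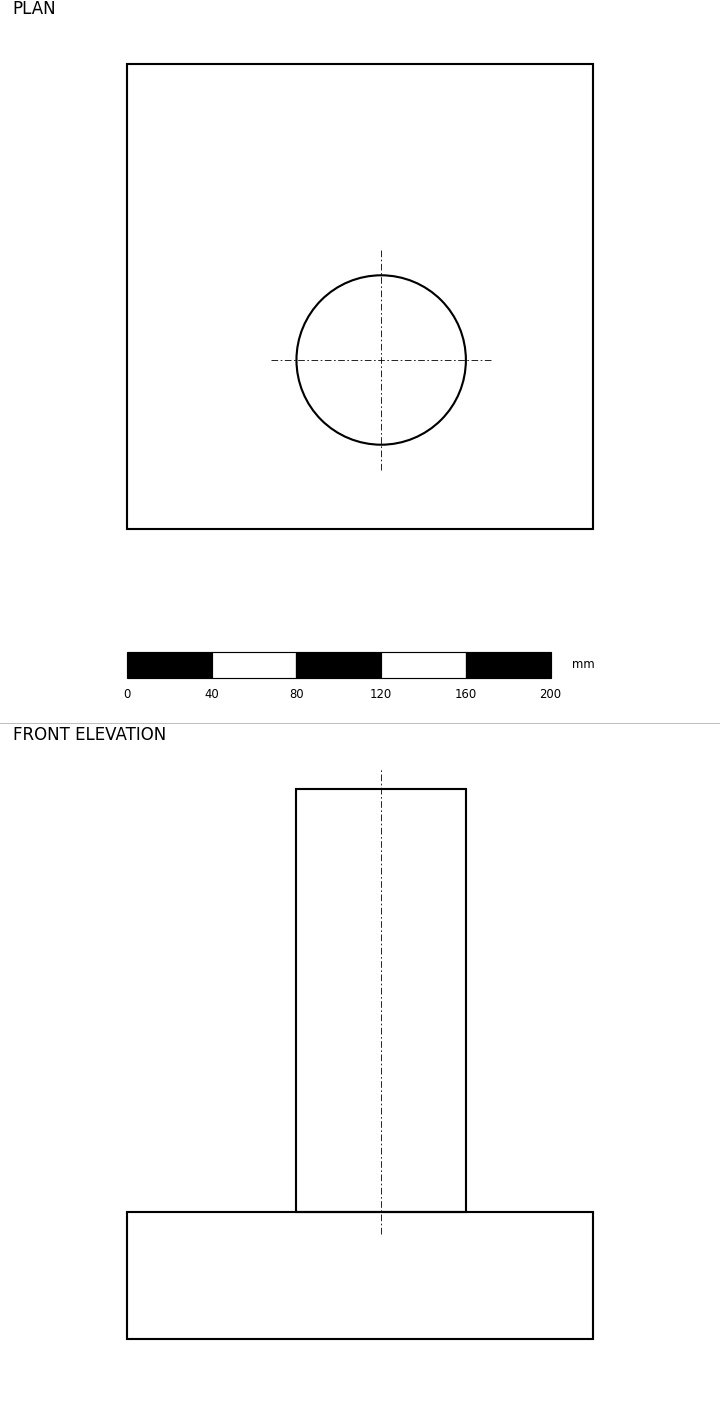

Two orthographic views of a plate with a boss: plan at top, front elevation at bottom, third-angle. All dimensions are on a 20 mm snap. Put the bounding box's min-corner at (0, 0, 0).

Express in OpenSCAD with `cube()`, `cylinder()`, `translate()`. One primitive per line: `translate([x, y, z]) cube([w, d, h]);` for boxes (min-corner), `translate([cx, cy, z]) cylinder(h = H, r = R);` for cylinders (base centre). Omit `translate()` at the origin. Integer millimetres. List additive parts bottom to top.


cube([220, 220, 60]);
translate([120, 80, 60]) cylinder(h = 200, r = 40);


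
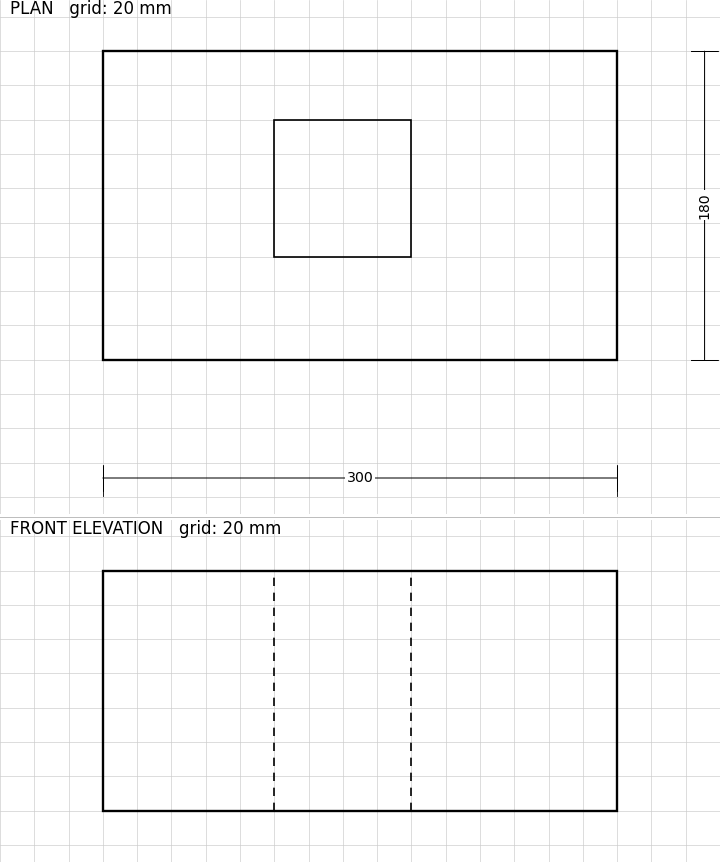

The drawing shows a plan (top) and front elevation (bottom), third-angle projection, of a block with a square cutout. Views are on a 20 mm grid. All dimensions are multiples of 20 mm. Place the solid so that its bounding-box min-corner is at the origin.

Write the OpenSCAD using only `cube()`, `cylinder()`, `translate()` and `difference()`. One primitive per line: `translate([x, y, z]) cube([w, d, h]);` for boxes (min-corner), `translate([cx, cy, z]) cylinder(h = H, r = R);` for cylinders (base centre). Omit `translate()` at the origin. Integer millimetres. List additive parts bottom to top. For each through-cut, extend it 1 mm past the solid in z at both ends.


difference() {
  cube([300, 180, 140]);
  translate([100, 60, -1]) cube([80, 80, 142]);
}


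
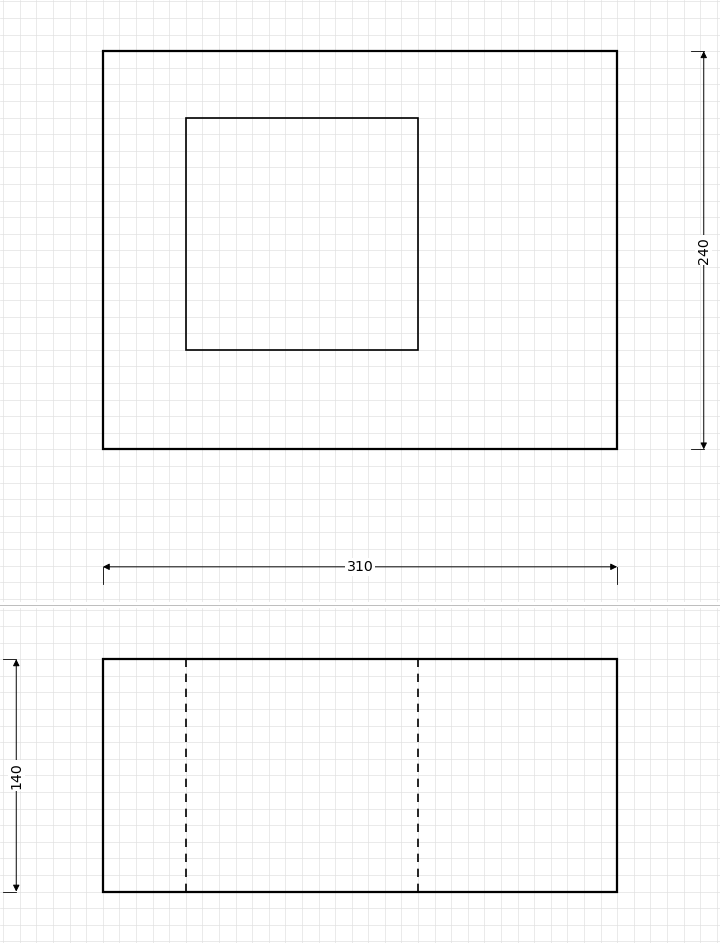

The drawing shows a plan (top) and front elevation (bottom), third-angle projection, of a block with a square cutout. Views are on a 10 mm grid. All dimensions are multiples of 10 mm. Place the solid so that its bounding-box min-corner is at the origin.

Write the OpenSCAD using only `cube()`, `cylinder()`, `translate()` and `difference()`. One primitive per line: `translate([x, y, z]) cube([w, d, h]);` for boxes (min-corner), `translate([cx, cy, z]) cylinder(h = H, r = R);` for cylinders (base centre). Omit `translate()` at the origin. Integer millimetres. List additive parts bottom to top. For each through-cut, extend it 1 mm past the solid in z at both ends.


difference() {
  cube([310, 240, 140]);
  translate([50, 60, -1]) cube([140, 140, 142]);
}


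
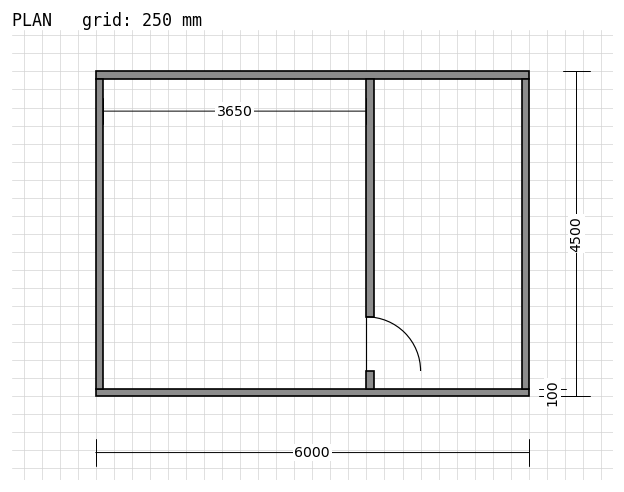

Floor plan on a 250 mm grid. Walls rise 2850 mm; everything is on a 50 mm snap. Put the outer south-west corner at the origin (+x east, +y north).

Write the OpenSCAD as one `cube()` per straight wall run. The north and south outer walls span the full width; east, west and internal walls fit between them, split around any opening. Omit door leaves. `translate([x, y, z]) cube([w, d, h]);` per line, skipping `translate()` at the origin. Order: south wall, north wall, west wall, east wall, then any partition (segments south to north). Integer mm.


cube([6000, 100, 2850]);
translate([0, 4400, 0]) cube([6000, 100, 2850]);
translate([0, 100, 0]) cube([100, 4300, 2850]);
translate([5900, 100, 0]) cube([100, 4300, 2850]);
translate([3750, 100, 0]) cube([100, 250, 2850]);
translate([3750, 1100, 0]) cube([100, 3300, 2850]);
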